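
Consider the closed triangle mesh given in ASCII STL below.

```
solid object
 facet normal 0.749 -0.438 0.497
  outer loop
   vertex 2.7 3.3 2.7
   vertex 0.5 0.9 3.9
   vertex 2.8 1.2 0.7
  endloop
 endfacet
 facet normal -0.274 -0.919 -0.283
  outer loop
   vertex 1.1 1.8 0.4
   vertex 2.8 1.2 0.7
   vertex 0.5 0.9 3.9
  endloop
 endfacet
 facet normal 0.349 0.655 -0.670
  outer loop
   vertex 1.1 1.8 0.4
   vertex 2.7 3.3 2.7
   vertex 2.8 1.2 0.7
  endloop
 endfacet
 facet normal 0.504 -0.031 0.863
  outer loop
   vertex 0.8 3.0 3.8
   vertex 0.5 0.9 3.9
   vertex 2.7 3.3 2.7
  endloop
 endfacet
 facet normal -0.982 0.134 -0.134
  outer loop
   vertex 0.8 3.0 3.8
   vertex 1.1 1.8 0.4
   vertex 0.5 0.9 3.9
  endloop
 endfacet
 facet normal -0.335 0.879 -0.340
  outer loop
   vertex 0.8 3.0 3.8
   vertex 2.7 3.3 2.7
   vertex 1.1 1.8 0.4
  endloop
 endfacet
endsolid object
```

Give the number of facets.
6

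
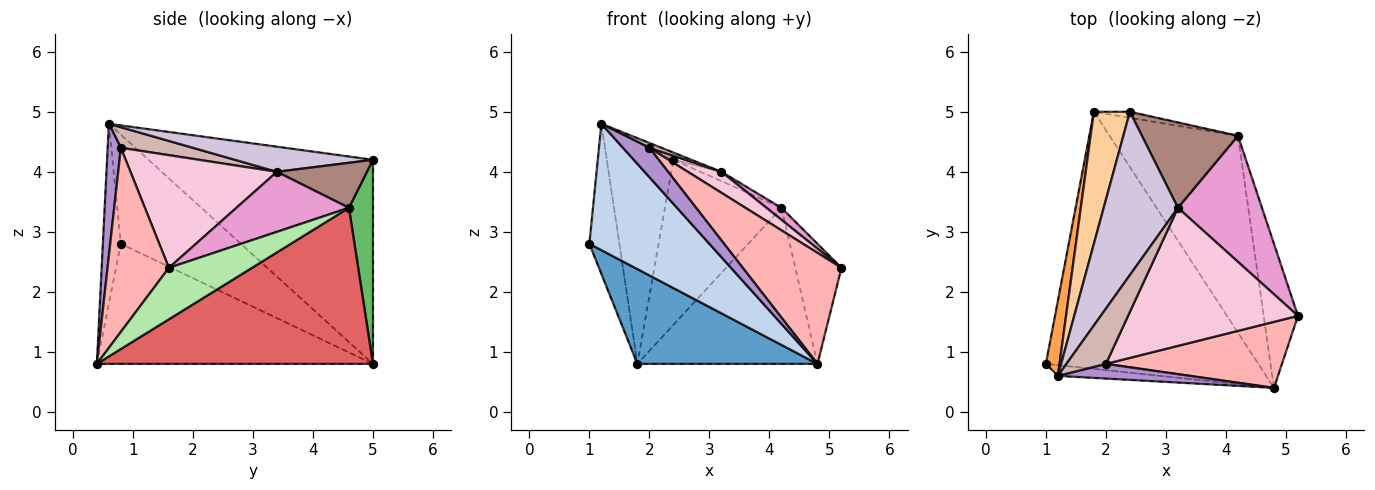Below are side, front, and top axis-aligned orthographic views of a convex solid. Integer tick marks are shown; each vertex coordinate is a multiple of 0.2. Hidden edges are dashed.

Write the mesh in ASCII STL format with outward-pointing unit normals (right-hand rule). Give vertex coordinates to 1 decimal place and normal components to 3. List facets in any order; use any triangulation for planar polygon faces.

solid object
 facet normal -0.468 -0.306 -0.829
  outer loop
   vertex 4.8 0.4 0.8
   vertex 1.0 0.8 2.8
   vertex 1.8 5.0 0.8
  endloop
 endfacet
 facet normal -0.148 -0.985 -0.084
  outer loop
   vertex 1.2 0.6 4.8
   vertex 1.0 0.8 2.8
   vertex 4.8 0.4 0.8
  endloop
 endfacet
 facet normal -0.963 0.241 0.120
  outer loop
   vertex 1.2 0.6 4.8
   vertex 1.8 5.0 0.8
   vertex 1.0 0.8 2.8
  endloop
 endfacet
 facet normal -0.945 0.281 0.167
  outer loop
   vertex 1.2 0.6 4.8
   vertex 2.4 5.0 4.2
   vertex 1.8 5.0 0.8
  endloop
 endfacet
 facet normal 0.202 0.979 -0.036
  outer loop
   vertex 4.2 4.6 3.4
   vertex 1.8 5.0 0.8
   vertex 2.4 5.0 4.2
  endloop
 endfacet
 facet normal 0.755 0.420 -0.504
  outer loop
   vertex 4.2 4.6 3.4
   vertex 5.2 1.6 2.4
   vertex 4.8 0.4 0.8
  endloop
 endfacet
 facet normal 0.690 0.450 -0.567
  outer loop
   vertex 4.2 4.6 3.4
   vertex 4.8 0.4 0.8
   vertex 1.8 5.0 0.8
  endloop
 endfacet
 facet normal 0.471 -0.758 0.451
  outer loop
   vertex 2.0 0.8 4.4
   vertex 4.8 0.4 0.8
   vertex 5.2 1.6 2.4
  endloop
 endfacet
 facet normal 0.408 -0.816 0.408
  outer loop
   vertex 2.0 0.8 4.4
   vertex 1.2 0.6 4.8
   vertex 4.8 0.4 0.8
  endloop
 endfacet
 facet normal 0.320 0.042 0.946
  outer loop
   vertex 3.2 3.4 4.0
   vertex 2.4 5.0 4.2
   vertex 1.2 0.6 4.8
  endloop
 endfacet
 facet normal 0.422 0.099 0.901
  outer loop
   vertex 3.2 3.4 4.0
   vertex 4.2 4.6 3.4
   vertex 2.4 5.0 4.2
  endloop
 endfacet
 facet normal 0.461 -0.077 0.884
  outer loop
   vertex 3.2 3.4 4.0
   vertex 1.2 0.6 4.8
   vertex 2.0 0.8 4.4
  endloop
 endfacet
 facet normal 0.580 -0.077 0.811
  outer loop
   vertex 3.2 3.4 4.0
   vertex 5.2 1.6 2.4
   vertex 4.2 4.6 3.4
  endloop
 endfacet
 facet normal 0.548 -0.126 0.827
  outer loop
   vertex 3.2 3.4 4.0
   vertex 2.0 0.8 4.4
   vertex 5.2 1.6 2.4
  endloop
 endfacet
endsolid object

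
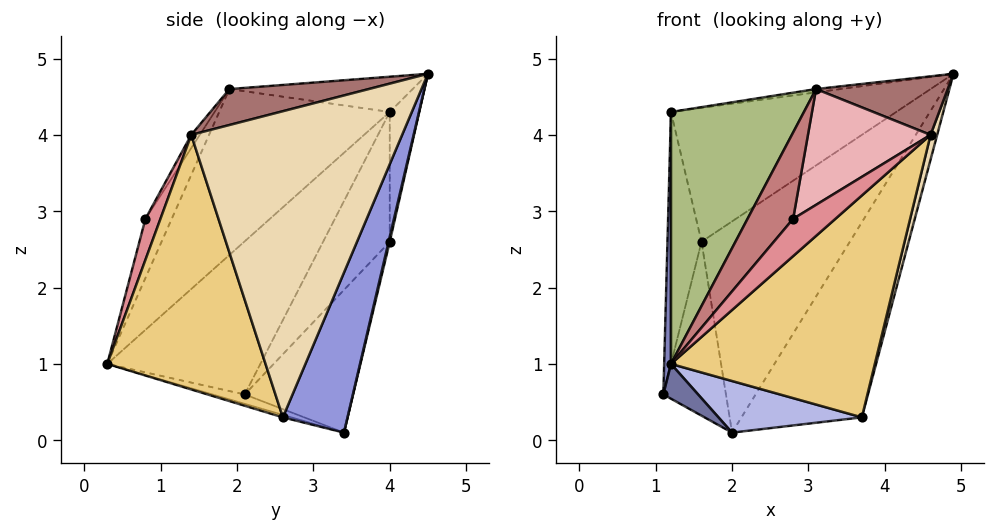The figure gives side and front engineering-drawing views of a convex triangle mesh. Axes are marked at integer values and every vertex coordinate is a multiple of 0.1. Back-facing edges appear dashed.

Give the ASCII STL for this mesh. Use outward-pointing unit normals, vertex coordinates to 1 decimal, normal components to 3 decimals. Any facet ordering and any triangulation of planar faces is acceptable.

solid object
 facet normal -0.207 -0.223 -0.953
  outer loop
   vertex 2.0 3.4 0.1
   vertex 1.2 0.3 1.0
   vertex 1.1 2.1 0.6
  endloop
 endfacet
 facet normal -0.998 -0.044 0.050
  outer loop
   vertex 1.2 4.0 4.3
   vertex 1.1 2.1 0.6
   vertex 1.2 0.3 1.0
  endloop
 endfacet
 facet normal 0.424 0.789 -0.446
  outer loop
   vertex 3.7 2.6 0.3
   vertex 2.0 3.4 0.1
   vertex 4.9 4.5 4.8
  endloop
 endfacet
 facet normal -0.016 -0.275 -0.961
  outer loop
   vertex 3.7 2.6 0.3
   vertex 1.2 0.3 1.0
   vertex 2.0 3.4 0.1
  endloop
 endfacet
 facet normal -0.136 0.018 0.990
  outer loop
   vertex 3.1 1.9 4.6
   vertex 4.9 4.5 4.8
   vertex 1.2 4.0 4.3
  endloop
 endfacet
 facet normal -0.649 -0.506 0.568
  outer loop
   vertex 3.1 1.9 4.6
   vertex 1.2 4.0 4.3
   vertex 1.2 0.3 1.0
  endloop
 endfacet
 facet normal 0.007 0.973 -0.232
  outer loop
   vertex 1.6 4.0 2.6
   vertex 4.9 4.5 4.8
   vertex 2.0 3.4 0.1
  endloop
 endfacet
 facet normal -0.130 0.991 -0.031
  outer loop
   vertex 1.6 4.0 2.6
   vertex 1.2 4.0 4.3
   vertex 4.9 4.5 4.8
  endloop
 endfacet
 facet normal -0.838 0.484 -0.250
  outer loop
   vertex 1.6 4.0 2.6
   vertex 2.0 3.4 0.1
   vertex 1.1 2.1 0.6
  endloop
 endfacet
 facet normal -0.872 0.445 -0.205
  outer loop
   vertex 1.6 4.0 2.6
   vertex 1.1 2.1 0.6
   vertex 1.2 4.0 4.3
  endloop
 endfacet
 facet normal 0.568 -0.732 -0.376
  outer loop
   vertex 4.6 1.4 4.0
   vertex 1.2 0.3 1.0
   vertex 3.7 2.6 0.3
  endloop
 endfacet
 facet normal 0.969 -0.030 -0.246
  outer loop
   vertex 4.6 1.4 4.0
   vertex 3.7 2.6 0.3
   vertex 4.9 4.5 4.8
  endloop
 endfacet
 facet normal 0.281 -0.265 0.922
  outer loop
   vertex 4.6 1.4 4.0
   vertex 4.9 4.5 4.8
   vertex 3.1 1.9 4.6
  endloop
 endfacet
 facet normal -0.419 -0.727 0.544
  outer loop
   vertex 2.8 0.8 2.9
   vertex 3.1 1.9 4.6
   vertex 1.2 0.3 1.0
  endloop
 endfacet
 facet normal 0.335 -0.942 -0.034
  outer loop
   vertex 2.8 0.8 2.9
   vertex 1.2 0.3 1.0
   vertex 4.6 1.4 4.0
  endloop
 endfacet
 facet normal -0.058 -0.833 0.550
  outer loop
   vertex 2.8 0.8 2.9
   vertex 4.6 1.4 4.0
   vertex 3.1 1.9 4.6
  endloop
 endfacet
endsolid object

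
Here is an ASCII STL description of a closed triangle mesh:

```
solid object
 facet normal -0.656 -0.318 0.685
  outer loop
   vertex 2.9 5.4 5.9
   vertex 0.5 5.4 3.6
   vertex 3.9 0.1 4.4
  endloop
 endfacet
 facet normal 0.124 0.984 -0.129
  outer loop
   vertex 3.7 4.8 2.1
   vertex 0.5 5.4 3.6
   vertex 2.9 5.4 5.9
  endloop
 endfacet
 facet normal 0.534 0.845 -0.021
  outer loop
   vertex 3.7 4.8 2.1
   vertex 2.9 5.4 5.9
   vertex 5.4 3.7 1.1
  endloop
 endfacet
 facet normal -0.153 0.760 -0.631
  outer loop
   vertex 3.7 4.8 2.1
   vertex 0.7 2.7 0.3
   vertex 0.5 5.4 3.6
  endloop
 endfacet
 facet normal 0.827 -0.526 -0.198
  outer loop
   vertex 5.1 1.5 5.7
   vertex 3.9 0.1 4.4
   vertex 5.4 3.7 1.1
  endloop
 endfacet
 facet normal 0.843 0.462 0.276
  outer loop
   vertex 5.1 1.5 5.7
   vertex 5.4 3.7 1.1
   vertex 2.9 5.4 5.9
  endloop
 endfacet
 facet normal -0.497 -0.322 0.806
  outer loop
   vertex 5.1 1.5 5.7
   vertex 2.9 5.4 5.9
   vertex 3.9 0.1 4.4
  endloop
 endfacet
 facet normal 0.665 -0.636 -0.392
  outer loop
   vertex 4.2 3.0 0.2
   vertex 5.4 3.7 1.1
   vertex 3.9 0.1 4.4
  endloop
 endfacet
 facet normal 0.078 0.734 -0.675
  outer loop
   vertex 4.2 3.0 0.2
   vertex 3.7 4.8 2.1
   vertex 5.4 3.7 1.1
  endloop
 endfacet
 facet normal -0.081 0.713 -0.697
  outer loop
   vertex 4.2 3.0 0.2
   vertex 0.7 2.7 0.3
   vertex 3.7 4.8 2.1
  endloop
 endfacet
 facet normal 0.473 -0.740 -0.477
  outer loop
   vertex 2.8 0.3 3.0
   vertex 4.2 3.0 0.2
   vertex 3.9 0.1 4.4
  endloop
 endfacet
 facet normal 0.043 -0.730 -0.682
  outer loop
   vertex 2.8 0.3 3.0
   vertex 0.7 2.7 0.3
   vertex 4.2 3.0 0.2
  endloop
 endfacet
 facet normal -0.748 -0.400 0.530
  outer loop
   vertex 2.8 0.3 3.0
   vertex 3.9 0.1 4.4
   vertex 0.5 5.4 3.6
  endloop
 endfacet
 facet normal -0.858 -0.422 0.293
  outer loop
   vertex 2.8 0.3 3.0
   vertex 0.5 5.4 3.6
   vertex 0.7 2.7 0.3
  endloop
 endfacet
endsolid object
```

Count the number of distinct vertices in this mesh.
9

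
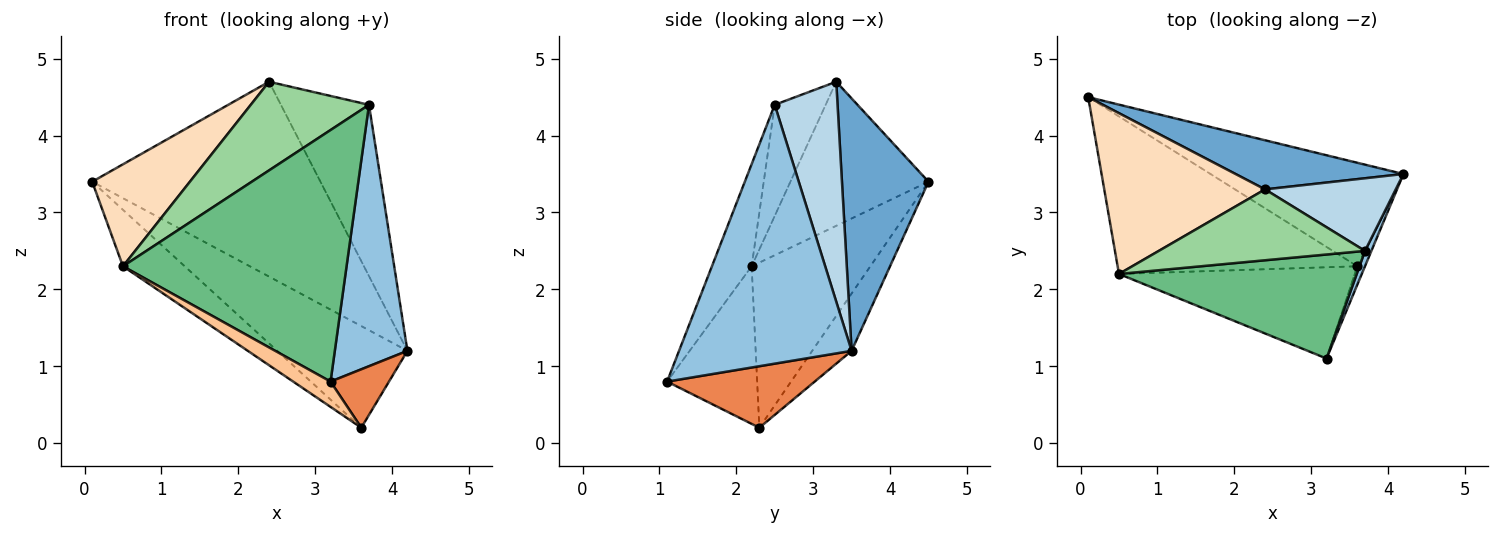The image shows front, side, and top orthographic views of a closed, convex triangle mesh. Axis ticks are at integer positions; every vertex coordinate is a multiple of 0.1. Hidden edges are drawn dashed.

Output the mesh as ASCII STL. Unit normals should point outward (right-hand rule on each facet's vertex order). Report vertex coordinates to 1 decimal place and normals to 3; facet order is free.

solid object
 facet normal 0.345 0.910 0.229
  outer loop
   vertex 2.4 3.3 4.7
   vertex 4.2 3.5 1.2
   vertex 0.1 4.5 3.4
  endloop
 endfacet
 facet normal 0.921 -0.388 0.023
  outer loop
   vertex 3.7 2.5 4.4
   vertex 3.2 1.1 0.8
   vertex 4.2 3.5 1.2
  endloop
 endfacet
 facet normal 0.549 0.770 0.326
  outer loop
   vertex 3.7 2.5 4.4
   vertex 4.2 3.5 1.2
   vertex 2.4 3.3 4.7
  endloop
 endfacet
 facet normal -0.207 0.685 -0.698
  outer loop
   vertex 3.6 2.3 0.2
   vertex 0.1 4.5 3.4
   vertex 4.2 3.5 1.2
  endloop
 endfacet
 facet normal 0.924 -0.366 -0.115
  outer loop
   vertex 3.6 2.3 0.2
   vertex 4.2 3.5 1.2
   vertex 3.2 1.1 0.8
  endloop
 endfacet
 facet normal -0.544 0.283 -0.790
  outer loop
   vertex 0.5 2.2 2.3
   vertex 0.1 4.5 3.4
   vertex 3.6 2.3 0.2
  endloop
 endfacet
 facet normal -0.542 -0.225 -0.810
  outer loop
   vertex 0.5 2.2 2.3
   vertex 3.6 2.3 0.2
   vertex 3.2 1.1 0.8
  endloop
 endfacet
 facet normal -0.603 -0.427 0.673
  outer loop
   vertex 0.5 2.2 2.3
   vertex 2.4 3.3 4.7
   vertex 0.1 4.5 3.4
  endloop
 endfacet
 facet normal -0.162 -0.912 0.377
  outer loop
   vertex 0.5 2.2 2.3
   vertex 3.2 1.1 0.8
   vertex 3.7 2.5 4.4
  endloop
 endfacet
 facet normal -0.319 -0.740 0.592
  outer loop
   vertex 0.5 2.2 2.3
   vertex 3.7 2.5 4.4
   vertex 2.4 3.3 4.7
  endloop
 endfacet
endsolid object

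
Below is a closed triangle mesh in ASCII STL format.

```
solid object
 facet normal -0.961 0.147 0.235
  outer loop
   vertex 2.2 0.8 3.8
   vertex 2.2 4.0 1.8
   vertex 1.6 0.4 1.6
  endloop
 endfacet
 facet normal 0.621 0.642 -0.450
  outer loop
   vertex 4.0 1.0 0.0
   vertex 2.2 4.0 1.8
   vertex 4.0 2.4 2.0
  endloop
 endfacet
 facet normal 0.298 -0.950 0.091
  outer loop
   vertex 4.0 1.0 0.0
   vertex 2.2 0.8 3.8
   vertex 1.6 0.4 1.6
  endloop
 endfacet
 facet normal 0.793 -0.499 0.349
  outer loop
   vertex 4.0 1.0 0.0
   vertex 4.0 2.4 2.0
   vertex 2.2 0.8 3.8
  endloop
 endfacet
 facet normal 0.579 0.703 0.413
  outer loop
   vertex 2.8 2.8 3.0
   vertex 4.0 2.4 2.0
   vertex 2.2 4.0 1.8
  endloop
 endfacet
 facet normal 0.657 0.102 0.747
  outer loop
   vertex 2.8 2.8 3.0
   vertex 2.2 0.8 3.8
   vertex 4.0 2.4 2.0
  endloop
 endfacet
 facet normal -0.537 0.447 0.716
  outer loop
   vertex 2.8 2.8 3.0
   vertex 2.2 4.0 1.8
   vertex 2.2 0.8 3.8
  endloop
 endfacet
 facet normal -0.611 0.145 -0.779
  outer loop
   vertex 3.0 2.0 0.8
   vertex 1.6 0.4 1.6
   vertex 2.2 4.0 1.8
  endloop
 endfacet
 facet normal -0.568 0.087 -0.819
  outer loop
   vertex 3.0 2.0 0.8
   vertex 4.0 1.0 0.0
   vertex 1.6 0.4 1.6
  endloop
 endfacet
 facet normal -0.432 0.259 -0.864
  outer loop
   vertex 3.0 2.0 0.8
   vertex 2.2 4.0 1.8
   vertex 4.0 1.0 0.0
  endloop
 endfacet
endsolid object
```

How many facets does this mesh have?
10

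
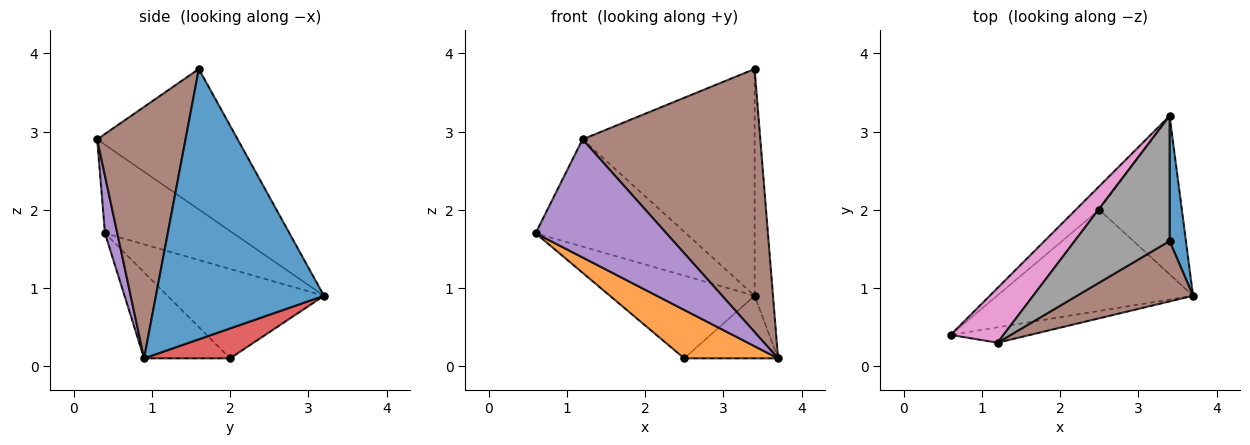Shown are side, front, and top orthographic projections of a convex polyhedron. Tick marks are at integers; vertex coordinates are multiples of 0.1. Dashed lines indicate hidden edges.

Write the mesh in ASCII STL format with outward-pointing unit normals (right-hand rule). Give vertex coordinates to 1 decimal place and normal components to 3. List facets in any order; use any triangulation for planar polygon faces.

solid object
 facet normal 0.992 0.109 0.060
  outer loop
   vertex 3.4 1.6 3.8
   vertex 3.7 0.9 0.1
   vertex 3.4 3.2 0.9
  endloop
 endfacet
 facet normal -0.368 -0.402 -0.839
  outer loop
   vertex 2.5 2.0 0.1
   vertex 3.7 0.9 0.1
   vertex 0.6 0.4 1.7
  endloop
 endfacet
 facet normal -0.721 0.667 -0.189
  outer loop
   vertex 2.5 2.0 0.1
   vertex 0.6 0.4 1.7
   vertex 3.4 3.2 0.9
  endloop
 endfacet
 facet normal 0.319 0.348 -0.881
  outer loop
   vertex 2.5 2.0 0.1
   vertex 3.4 3.2 0.9
   vertex 3.7 0.9 0.1
  endloop
 endfacet
 facet normal 0.093 -0.987 -0.129
  outer loop
   vertex 1.2 0.3 2.9
   vertex 0.6 0.4 1.7
   vertex 3.7 0.9 0.1
  endloop
 endfacet
 facet normal 0.436 -0.877 0.201
  outer loop
   vertex 1.2 0.3 2.9
   vertex 3.7 0.9 0.1
   vertex 3.4 1.6 3.8
  endloop
 endfacet
 facet normal -0.605 0.709 0.362
  outer loop
   vertex 1.2 0.3 2.9
   vertex 3.4 3.2 0.9
   vertex 0.6 0.4 1.7
  endloop
 endfacet
 facet normal -0.582 0.712 0.393
  outer loop
   vertex 1.2 0.3 2.9
   vertex 3.4 1.6 3.8
   vertex 3.4 3.2 0.9
  endloop
 endfacet
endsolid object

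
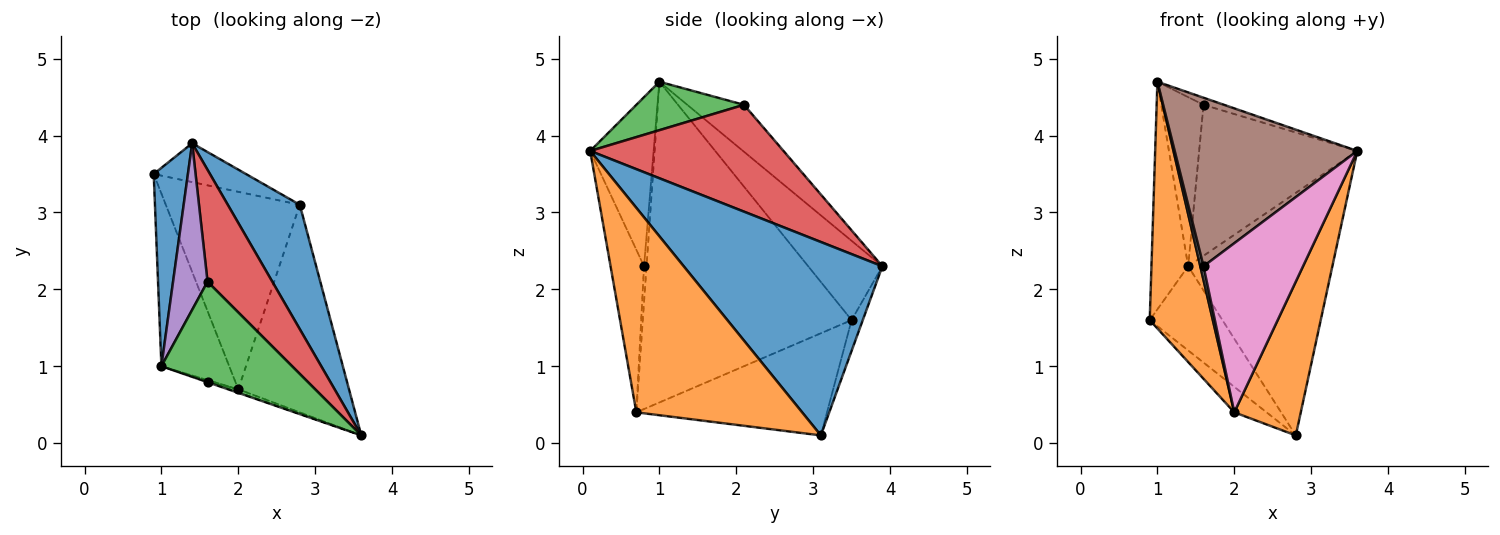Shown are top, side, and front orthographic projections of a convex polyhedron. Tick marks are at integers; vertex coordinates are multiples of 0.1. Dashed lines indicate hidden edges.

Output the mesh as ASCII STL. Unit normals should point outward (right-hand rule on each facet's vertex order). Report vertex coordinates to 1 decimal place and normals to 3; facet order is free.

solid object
 facet normal -0.836 0.414 0.361
  outer loop
   vertex 1.4 3.9 2.3
   vertex 0.9 3.5 1.6
   vertex 1.0 1.0 4.7
  endloop
 endfacet
 facet normal -0.938 -0.284 -0.198
  outer loop
   vertex 2.0 0.7 0.4
   vertex 1.0 1.0 4.7
   vertex 0.9 3.5 1.6
  endloop
 endfacet
 facet normal 0.347 0.066 0.936
  outer loop
   vertex 1.6 2.1 4.4
   vertex 1.0 1.0 4.7
   vertex 3.6 0.1 3.8
  endloop
 endfacet
 facet normal 0.701 0.573 0.425
  outer loop
   vertex 1.6 2.1 4.4
   vertex 3.6 0.1 3.8
   vertex 1.4 3.9 2.3
  endloop
 endfacet
 facet normal -0.691 0.515 0.507
  outer loop
   vertex 1.6 2.1 4.4
   vertex 1.4 3.9 2.3
   vertex 1.0 1.0 4.7
  endloop
 endfacet
 facet normal -0.328 -0.945 -0.003
  outer loop
   vertex 1.6 0.8 2.3
   vertex 3.6 0.1 3.8
   vertex 1.0 1.0 4.7
  endloop
 endfacet
 facet normal -0.319 -0.948 -0.017
  outer loop
   vertex 1.6 0.8 2.3
   vertex 2.0 0.7 0.4
   vertex 3.6 0.1 3.8
  endloop
 endfacet
 facet normal -0.612 -0.786 -0.087
  outer loop
   vertex 1.6 0.8 2.3
   vertex 1.0 1.0 4.7
   vertex 2.0 0.7 0.4
  endloop
 endfacet
 facet normal -0.138 0.899 -0.415
  outer loop
   vertex 2.8 3.1 0.1
   vertex 0.9 3.5 1.6
   vertex 1.4 3.9 2.3
  endloop
 endfacet
 facet normal -0.603 0.102 -0.791
  outer loop
   vertex 2.8 3.1 0.1
   vertex 2.0 0.7 0.4
   vertex 0.9 3.5 1.6
  endloop
 endfacet
 facet normal 0.775 0.562 0.289
  outer loop
   vertex 2.8 3.1 0.1
   vertex 1.4 3.9 2.3
   vertex 3.6 0.1 3.8
  endloop
 endfacet
 facet normal 0.829 -0.333 -0.449
  outer loop
   vertex 2.8 3.1 0.1
   vertex 3.6 0.1 3.8
   vertex 2.0 0.7 0.4
  endloop
 endfacet
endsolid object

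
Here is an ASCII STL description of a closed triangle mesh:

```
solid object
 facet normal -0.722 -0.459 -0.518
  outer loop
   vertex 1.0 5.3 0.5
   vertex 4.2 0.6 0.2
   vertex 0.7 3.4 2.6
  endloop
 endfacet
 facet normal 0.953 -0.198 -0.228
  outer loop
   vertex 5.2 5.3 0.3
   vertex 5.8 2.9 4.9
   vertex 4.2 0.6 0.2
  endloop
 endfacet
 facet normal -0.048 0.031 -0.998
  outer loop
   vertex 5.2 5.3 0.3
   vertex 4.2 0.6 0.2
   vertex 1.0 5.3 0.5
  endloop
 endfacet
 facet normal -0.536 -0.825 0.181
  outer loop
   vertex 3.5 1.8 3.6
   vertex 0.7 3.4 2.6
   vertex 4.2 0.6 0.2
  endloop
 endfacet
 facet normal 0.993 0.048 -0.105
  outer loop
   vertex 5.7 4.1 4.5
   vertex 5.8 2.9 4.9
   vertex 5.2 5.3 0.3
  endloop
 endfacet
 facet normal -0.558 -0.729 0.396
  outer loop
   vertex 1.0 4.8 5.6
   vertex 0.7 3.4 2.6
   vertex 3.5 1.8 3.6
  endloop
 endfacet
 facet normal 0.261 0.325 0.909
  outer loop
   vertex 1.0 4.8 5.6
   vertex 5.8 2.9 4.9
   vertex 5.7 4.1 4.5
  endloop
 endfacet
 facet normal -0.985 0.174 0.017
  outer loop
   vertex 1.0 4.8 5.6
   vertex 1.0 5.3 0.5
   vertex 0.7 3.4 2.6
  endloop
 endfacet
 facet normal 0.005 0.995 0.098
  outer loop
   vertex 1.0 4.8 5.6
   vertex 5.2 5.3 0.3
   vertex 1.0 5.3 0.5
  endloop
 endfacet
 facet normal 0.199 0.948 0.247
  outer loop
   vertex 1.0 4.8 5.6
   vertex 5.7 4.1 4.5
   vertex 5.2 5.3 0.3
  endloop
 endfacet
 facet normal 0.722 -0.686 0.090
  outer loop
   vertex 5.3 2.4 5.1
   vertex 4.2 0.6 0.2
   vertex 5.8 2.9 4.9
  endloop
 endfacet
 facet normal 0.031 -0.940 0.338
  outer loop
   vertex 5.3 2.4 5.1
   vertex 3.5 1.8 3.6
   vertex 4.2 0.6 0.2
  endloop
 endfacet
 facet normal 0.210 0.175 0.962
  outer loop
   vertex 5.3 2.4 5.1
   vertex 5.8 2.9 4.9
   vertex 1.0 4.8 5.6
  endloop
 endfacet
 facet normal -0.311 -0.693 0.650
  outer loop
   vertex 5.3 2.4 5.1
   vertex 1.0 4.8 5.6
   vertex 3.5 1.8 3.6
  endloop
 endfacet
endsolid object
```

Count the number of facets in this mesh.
14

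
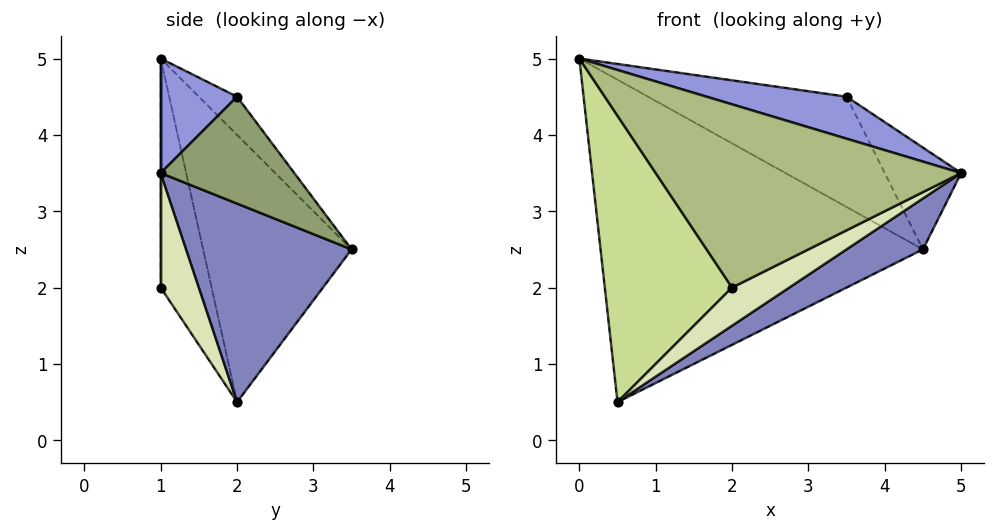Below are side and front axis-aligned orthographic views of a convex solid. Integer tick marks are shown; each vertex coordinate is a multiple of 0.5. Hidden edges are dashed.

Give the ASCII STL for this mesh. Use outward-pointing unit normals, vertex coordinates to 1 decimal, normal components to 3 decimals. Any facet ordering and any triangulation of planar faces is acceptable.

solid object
 facet normal -0.413 0.898 0.154
  outer loop
   vertex 0.5 2.0 0.5
   vertex 0.0 1.0 5.0
   vertex 4.5 3.5 2.5
  endloop
 endfacet
 facet normal 0.503 -0.232 -0.832
  outer loop
   vertex 0.5 2.0 0.5
   vertex 4.5 3.5 2.5
   vertex 5.0 1.0 3.5
  endloop
 endfacet
 facet normal 0.254 -0.466 0.847
  outer loop
   vertex 3.5 2.0 4.5
   vertex 0.0 1.0 5.0
   vertex 5.0 1.0 3.5
  endloop
 endfacet
 facet normal -0.159 0.826 0.540
  outer loop
   vertex 3.5 2.0 4.5
   vertex 4.5 3.5 2.5
   vertex 0.0 1.0 5.0
  endloop
 endfacet
 facet normal 0.676 0.386 0.628
  outer loop
   vertex 3.5 2.0 4.5
   vertex 5.0 1.0 3.5
   vertex 4.5 3.5 2.5
  endloop
 endfacet
 facet normal 0.000 -1.000 0.000
  outer loop
   vertex 2.0 1.0 2.0
   vertex 5.0 1.0 3.5
   vertex 0.0 1.0 5.0
  endloop
 endfacet
 facet normal -0.361 -0.901 -0.240
  outer loop
   vertex 2.0 1.0 2.0
   vertex 0.0 1.0 5.0
   vertex 0.5 2.0 0.5
  endloop
 endfacet
 facet normal 0.371 -0.557 -0.743
  outer loop
   vertex 2.0 1.0 2.0
   vertex 0.5 2.0 0.5
   vertex 5.0 1.0 3.5
  endloop
 endfacet
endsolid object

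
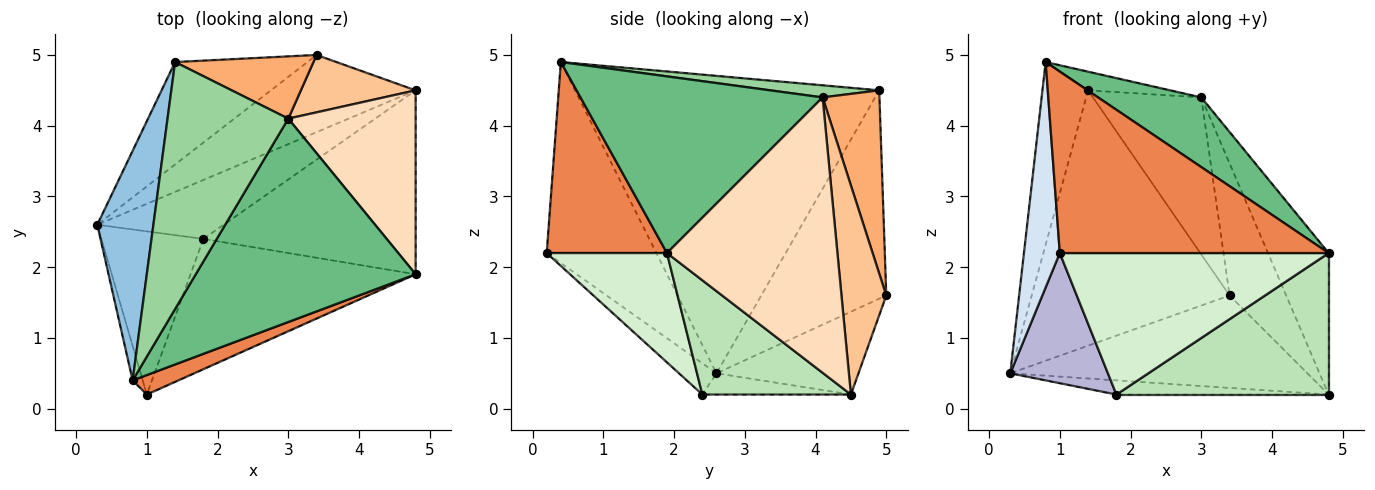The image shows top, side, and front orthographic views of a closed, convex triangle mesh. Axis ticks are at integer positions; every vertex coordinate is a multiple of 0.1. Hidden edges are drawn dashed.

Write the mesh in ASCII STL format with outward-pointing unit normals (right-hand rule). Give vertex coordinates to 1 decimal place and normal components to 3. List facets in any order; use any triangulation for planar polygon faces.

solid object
 facet normal -0.506 0.801 -0.321
  outer loop
   vertex 1.4 4.9 4.5
   vertex 3.4 5.0 1.6
   vertex 0.3 2.6 0.5
  endloop
 endfacet
 facet normal -0.972 0.146 0.183
  outer loop
   vertex 1.4 4.9 4.5
   vertex 0.3 2.6 0.5
   vertex 0.8 0.4 4.9
  endloop
 endfacet
 facet normal -0.344 0.721 -0.602
  outer loop
   vertex 4.8 4.5 0.2
   vertex 0.3 2.6 0.5
   vertex 3.4 5.0 1.6
  endloop
 endfacet
 facet normal -0.949 -0.310 -0.047
  outer loop
   vertex 1.0 0.2 2.2
   vertex 0.8 0.4 4.9
   vertex 0.3 2.6 0.5
  endloop
 endfacet
 facet normal 0.406 -0.908 0.097
  outer loop
   vertex 1.0 0.2 2.2
   vertex 4.8 1.9 2.2
   vertex 0.8 0.4 4.9
  endloop
 endfacet
 facet normal 0.438 0.836 0.331
  outer loop
   vertex 3.0 4.1 4.4
   vertex 3.4 5.0 1.6
   vertex 1.4 4.9 4.5
  endloop
 endfacet
 facet normal 0.588 0.742 0.322
  outer loop
   vertex 3.0 4.1 4.4
   vertex 4.8 4.5 0.2
   vertex 3.4 5.0 1.6
  endloop
 endfacet
 facet normal 0.864 0.307 0.399
  outer loop
   vertex 3.0 4.1 4.4
   vertex 4.8 1.9 2.2
   vertex 4.8 4.5 0.2
  endloop
 endfacet
 facet normal 0.605 -0.258 0.753
  outer loop
   vertex 3.0 4.1 4.4
   vertex 0.8 0.4 4.9
   vertex 4.8 1.9 2.2
  endloop
 endfacet
 facet normal 0.099 0.075 0.992
  outer loop
   vertex 3.0 4.1 4.4
   vertex 1.4 4.9 4.5
   vertex 0.8 0.4 4.9
  endloop
 endfacet
 facet normal 0.393 -0.561 -0.729
  outer loop
   vertex 1.8 2.4 0.2
   vertex 4.8 4.5 0.2
   vertex 4.8 1.9 2.2
  endloop
 endfacet
 facet normal 0.313 -0.699 -0.644
  outer loop
   vertex 1.8 2.4 0.2
   vertex 4.8 1.9 2.2
   vertex 1.0 0.2 2.2
  endloop
 endfacet
 facet normal -0.161 0.230 -0.960
  outer loop
   vertex 1.8 2.4 0.2
   vertex 0.3 2.6 0.5
   vertex 4.8 4.5 0.2
  endloop
 endfacet
 facet normal -0.233 -0.606 -0.760
  outer loop
   vertex 1.8 2.4 0.2
   vertex 1.0 0.2 2.2
   vertex 0.3 2.6 0.5
  endloop
 endfacet
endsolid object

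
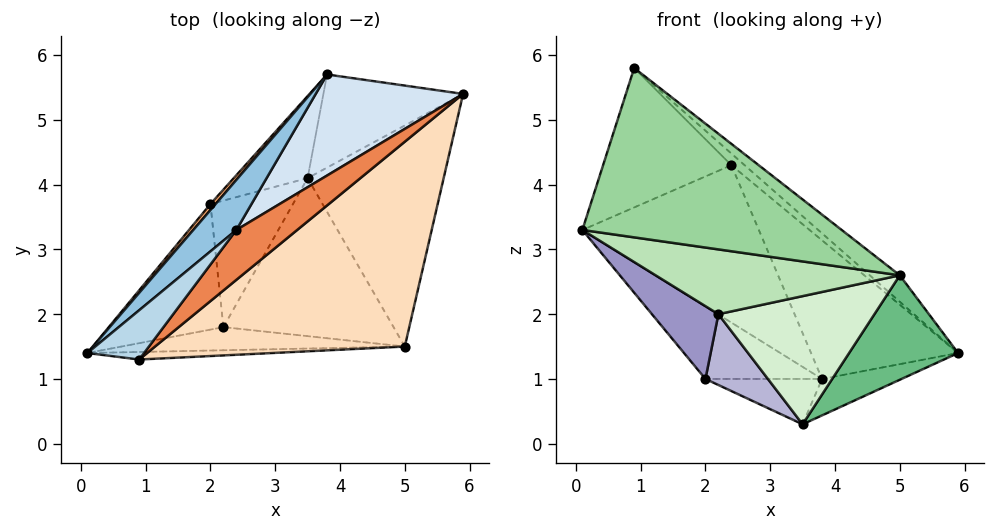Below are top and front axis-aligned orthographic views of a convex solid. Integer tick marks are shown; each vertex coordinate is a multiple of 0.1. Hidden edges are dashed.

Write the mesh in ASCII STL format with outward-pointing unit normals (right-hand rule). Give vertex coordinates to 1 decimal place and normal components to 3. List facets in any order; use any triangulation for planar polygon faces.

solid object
 facet normal 0.224 0.355 -0.908
  outer loop
   vertex 3.5 4.1 0.3
   vertex 3.8 5.7 1.0
   vertex 5.9 5.4 1.4
  endloop
 endfacet
 facet normal -0.677 0.702 0.223
  outer loop
   vertex 2.4 3.3 4.3
   vertex 3.8 5.7 1.0
   vertex 0.1 1.4 3.3
  endloop
 endfacet
 facet normal -0.679 0.693 0.245
  outer loop
   vertex 2.4 3.3 4.3
   vertex 0.1 1.4 3.3
   vertex 0.9 1.3 5.8
  endloop
 endfacet
 facet normal 0.003 0.808 0.589
  outer loop
   vertex 2.4 3.3 4.3
   vertex 5.9 5.4 1.4
   vertex 3.8 5.7 1.0
  endloop
 endfacet
 facet normal 0.557 0.189 0.809
  outer loop
   vertex 2.4 3.3 4.3
   vertex 0.9 1.3 5.8
   vertex 5.9 5.4 1.4
  endloop
 endfacet
 facet normal -0.742 0.668 0.055
  outer loop
   vertex 2.0 3.7 1.0
   vertex 0.1 1.4 3.3
   vertex 3.8 5.7 1.0
  endloop
 endfacet
 facet normal -0.473 0.426 -0.771
  outer loop
   vertex 2.0 3.7 1.0
   vertex 3.8 5.7 1.0
   vertex 3.5 4.1 0.3
  endloop
 endfacet
 facet normal 0.609 0.102 0.787
  outer loop
   vertex 5.0 1.5 2.6
   vertex 5.9 5.4 1.4
   vertex 0.9 1.3 5.8
  endloop
 endfacet
 facet normal 0.543 -0.359 -0.760
  outer loop
   vertex 5.0 1.5 2.6
   vertex 3.5 4.1 0.3
   vertex 5.9 5.4 1.4
  endloop
 endfacet
 facet normal 0.014 -0.999 -0.044
  outer loop
   vertex 5.0 1.5 2.6
   vertex 0.9 1.3 5.8
   vertex 0.1 1.4 3.3
  endloop
 endfacet
 facet normal -0.029 -0.941 -0.336
  outer loop
   vertex 2.2 1.8 2.0
   vertex 5.0 1.5 2.6
   vertex 0.1 1.4 3.3
  endloop
 endfacet
 facet normal 0.098 -0.627 -0.773
  outer loop
   vertex 2.2 1.8 2.0
   vertex 3.5 4.1 0.3
   vertex 5.0 1.5 2.6
  endloop
 endfacet
 facet normal -0.403 -0.459 -0.792
  outer loop
   vertex 2.2 1.8 2.0
   vertex 0.1 1.4 3.3
   vertex 2.0 3.7 1.0
  endloop
 endfacet
 facet normal -0.267 -0.471 -0.841
  outer loop
   vertex 2.2 1.8 2.0
   vertex 2.0 3.7 1.0
   vertex 3.5 4.1 0.3
  endloop
 endfacet
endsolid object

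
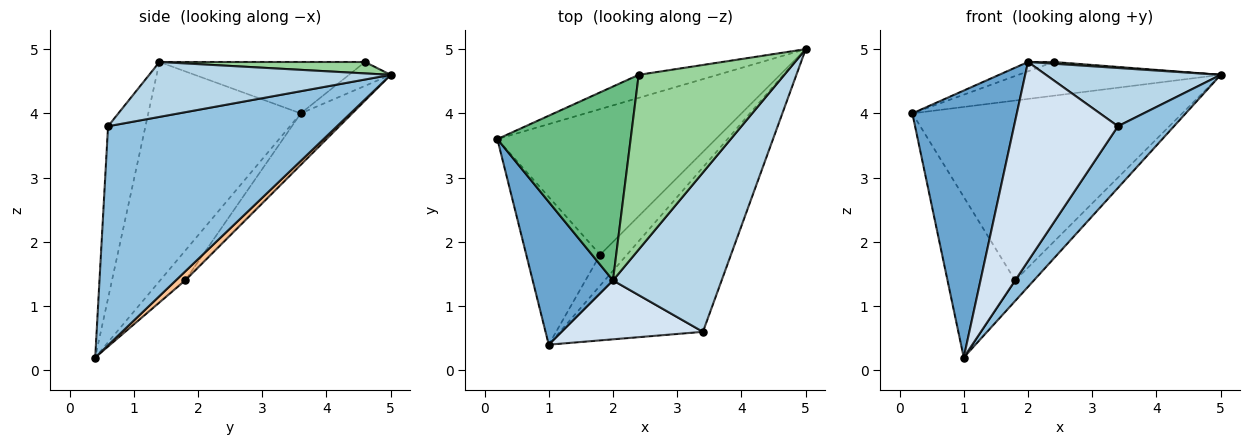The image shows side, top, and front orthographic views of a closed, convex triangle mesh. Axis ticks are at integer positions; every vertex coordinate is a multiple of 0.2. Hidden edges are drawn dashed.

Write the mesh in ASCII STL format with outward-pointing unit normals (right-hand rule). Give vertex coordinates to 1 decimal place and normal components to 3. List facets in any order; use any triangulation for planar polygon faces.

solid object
 facet normal -0.790 -0.541 0.289
  outer loop
   vertex 2.0 1.4 4.8
   vertex 0.2 3.6 4.0
   vertex 1.0 0.4 0.2
  endloop
 endfacet
 facet normal 0.820 -0.201 -0.536
  outer loop
   vertex 3.4 0.6 3.8
   vertex 1.0 0.4 0.2
   vertex 5.0 5.0 4.6
  endloop
 endfacet
 facet normal 0.429 -0.310 0.848
  outer loop
   vertex 3.4 0.6 3.8
   vertex 5.0 5.0 4.6
   vertex 2.0 1.4 4.8
  endloop
 endfacet
 facet normal -0.326 -0.906 0.268
  outer loop
   vertex 3.4 0.6 3.8
   vertex 2.0 1.4 4.8
   vertex 1.0 0.4 0.2
  endloop
 endfacet
 facet normal -0.146 0.769 -0.622
  outer loop
   vertex 1.8 1.8 1.4
   vertex 0.2 3.6 4.0
   vertex 5.0 5.0 4.6
  endloop
 endfacet
 facet normal -0.263 0.710 -0.653
  outer loop
   vertex 1.8 1.8 1.4
   vertex 1.0 0.4 0.2
   vertex 0.2 3.6 4.0
  endloop
 endfacet
 facet normal 0.267 0.535 -0.802
  outer loop
   vertex 1.8 1.8 1.4
   vertex 5.0 5.0 4.6
   vertex 1.0 0.4 0.2
  endloop
 endfacet
 facet normal -0.168 0.814 -0.556
  outer loop
   vertex 2.4 4.6 4.8
   vertex 5.0 5.0 4.6
   vertex 0.2 3.6 4.0
  endloop
 endfacet
 facet normal -0.359 0.045 0.932
  outer loop
   vertex 2.4 4.6 4.8
   vertex 0.2 3.6 4.0
   vertex 2.0 1.4 4.8
  endloop
 endfacet
 facet normal 0.078 -0.010 0.997
  outer loop
   vertex 2.4 4.6 4.8
   vertex 2.0 1.4 4.8
   vertex 5.0 5.0 4.6
  endloop
 endfacet
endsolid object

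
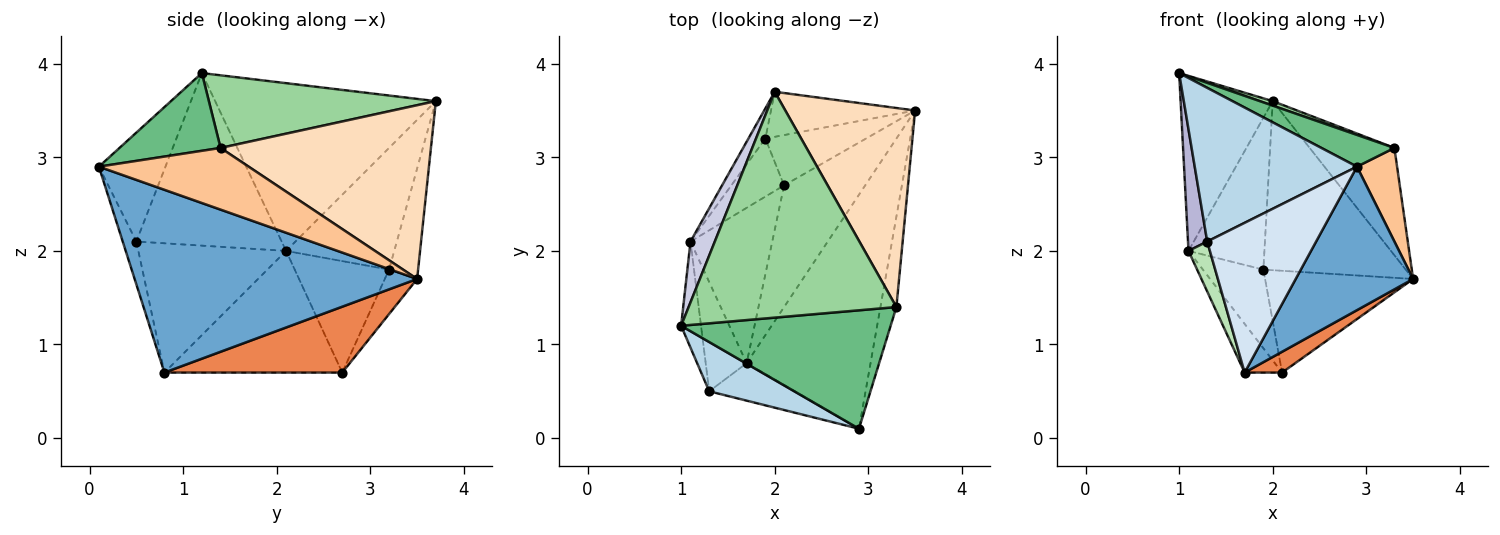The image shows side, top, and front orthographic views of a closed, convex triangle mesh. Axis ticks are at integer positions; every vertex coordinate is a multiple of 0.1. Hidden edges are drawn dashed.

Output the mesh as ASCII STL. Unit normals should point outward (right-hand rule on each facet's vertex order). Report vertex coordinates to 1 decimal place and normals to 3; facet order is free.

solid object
 facet normal 0.783 -0.325 -0.530
  outer loop
   vertex 1.7 0.8 0.7
   vertex 3.5 3.5 1.7
   vertex 2.9 0.1 2.9
  endloop
 endfacet
 facet normal -0.194 0.948 -0.253
  outer loop
   vertex 2.0 3.7 3.6
   vertex 3.5 3.5 1.7
   vertex 1.9 3.2 1.8
  endloop
 endfacet
 facet normal -0.364 -0.887 0.284
  outer loop
   vertex 1.3 0.5 2.1
   vertex 2.9 0.1 2.9
   vertex 1.0 1.2 3.9
  endloop
 endfacet
 facet normal -0.120 -0.963 -0.241
  outer loop
   vertex 1.3 0.5 2.1
   vertex 1.7 0.8 0.7
   vertex 2.9 0.1 2.9
  endloop
 endfacet
 facet normal 0.625 -0.132 -0.770
  outer loop
   vertex 2.1 2.7 0.7
   vertex 3.5 3.5 1.7
   vertex 1.7 0.8 0.7
  endloop
 endfacet
 facet normal -0.192 0.880 -0.435
  outer loop
   vertex 2.1 2.7 0.7
   vertex 1.9 3.2 1.8
   vertex 3.5 3.5 1.7
  endloop
 endfacet
 facet normal 0.937 -0.251 -0.243
  outer loop
   vertex 3.3 1.4 3.1
   vertex 2.9 0.1 2.9
   vertex 3.5 3.5 1.7
  endloop
 endfacet
 facet normal 0.762 0.307 0.570
  outer loop
   vertex 3.3 1.4 3.1
   vertex 3.5 3.5 1.7
   vertex 2.0 3.7 3.6
  endloop
 endfacet
 facet normal 0.337 -0.244 0.909
  outer loop
   vertex 3.3 1.4 3.1
   vertex 1.0 1.2 3.9
   vertex 2.9 0.1 2.9
  endloop
 endfacet
 facet normal 0.330 -0.019 0.944
  outer loop
   vertex 3.3 1.4 3.1
   vertex 2.0 3.7 3.6
   vertex 1.0 1.2 3.9
  endloop
 endfacet
 facet normal -0.944 -0.137 -0.299
  outer loop
   vertex 1.1 2.1 2.0
   vertex 1.7 0.8 0.7
   vertex 1.3 0.5 2.1
  endloop
 endfacet
 facet normal -0.818 0.172 -0.549
  outer loop
   vertex 1.1 2.1 2.0
   vertex 2.1 2.7 0.7
   vertex 1.7 0.8 0.7
  endloop
 endfacet
 facet normal -0.782 0.501 -0.370
  outer loop
   vertex 1.1 2.1 2.0
   vertex 1.9 3.2 1.8
   vertex 2.1 2.7 0.7
  endloop
 endfacet
 facet normal -0.985 -0.130 -0.114
  outer loop
   vertex 1.1 2.1 2.0
   vertex 1.3 0.5 2.1
   vertex 1.0 1.2 3.9
  endloop
 endfacet
 facet normal -0.915 0.382 0.133
  outer loop
   vertex 1.1 2.1 2.0
   vertex 1.0 1.2 3.9
   vertex 2.0 3.7 3.6
  endloop
 endfacet
 facet normal -0.813 0.571 -0.113
  outer loop
   vertex 1.1 2.1 2.0
   vertex 2.0 3.7 3.6
   vertex 1.9 3.2 1.8
  endloop
 endfacet
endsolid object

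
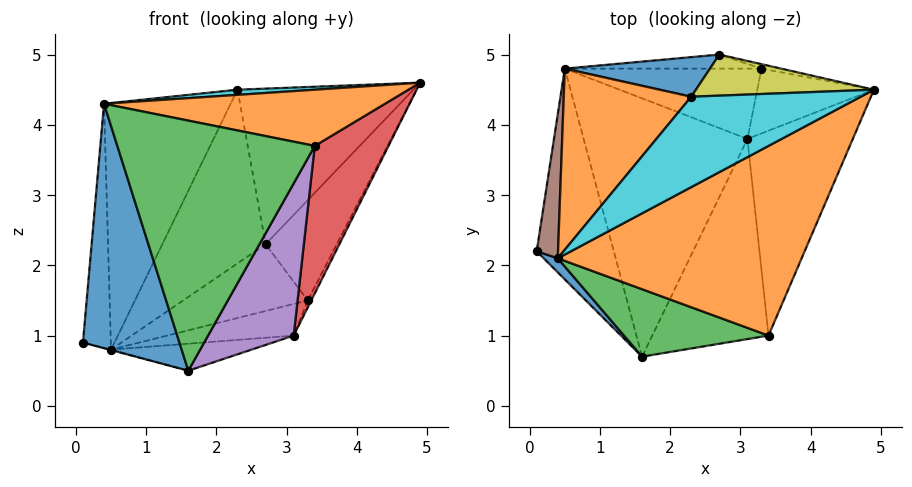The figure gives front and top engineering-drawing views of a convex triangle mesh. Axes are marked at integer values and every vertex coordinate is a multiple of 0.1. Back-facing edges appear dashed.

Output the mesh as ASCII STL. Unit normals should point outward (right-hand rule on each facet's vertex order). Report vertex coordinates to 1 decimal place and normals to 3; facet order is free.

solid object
 facet normal -0.701 -0.712 0.041
  outer loop
   vertex 0.4 2.1 4.3
   vertex 0.1 2.2 0.9
   vertex 1.6 0.7 0.5
  endloop
 endfacet
 facet normal 0.087 -0.283 0.955
  outer loop
   vertex 3.4 1.0 3.7
   vertex 4.9 4.5 4.6
   vertex 0.4 2.1 4.3
  endloop
 endfacet
 facet normal -0.289 -0.924 0.249
  outer loop
   vertex 3.4 1.0 3.7
   vertex 0.4 2.1 4.3
   vertex 1.6 0.7 0.5
  endloop
 endfacet
 facet normal 0.880 -0.278 -0.386
  outer loop
   vertex 3.4 1.0 3.7
   vertex 3.1 3.8 1.0
   vertex 4.9 4.5 4.6
  endloop
 endfacet
 facet normal 0.835 -0.333 -0.438
  outer loop
   vertex 3.4 1.0 3.7
   vertex 1.6 0.7 0.5
   vertex 3.1 3.8 1.0
  endloop
 endfacet
 facet normal -0.984 0.155 0.091
  outer loop
   vertex 0.5 4.8 0.8
   vertex 0.1 2.2 0.9
   vertex 0.4 2.1 4.3
  endloop
 endfacet
 facet normal -0.256 0.002 -0.967
  outer loop
   vertex 0.5 4.8 0.8
   vertex 1.6 0.7 0.5
   vertex 0.1 2.2 0.9
  endloop
 endfacet
 facet normal 0.116 0.103 -0.988
  outer loop
   vertex 0.5 4.8 0.8
   vertex 3.1 3.8 1.0
   vertex 1.6 0.7 0.5
  endloop
 endfacet
 facet normal -0.047 0.966 0.255
  outer loop
   vertex 2.3 4.4 4.5
   vertex 4.9 4.5 4.6
   vertex 2.7 5.0 2.3
  endloop
 endfacet
 facet normal -0.036 -0.057 0.998
  outer loop
   vertex 2.3 4.4 4.5
   vertex 0.4 2.1 4.3
   vertex 4.9 4.5 4.6
  endloop
 endfacet
 facet normal -0.234 0.948 0.216
  outer loop
   vertex 2.3 4.4 4.5
   vertex 2.7 5.0 2.3
   vertex 0.5 4.8 0.8
  endloop
 endfacet
 facet normal -0.720 0.559 0.411
  outer loop
   vertex 2.3 4.4 4.5
   vertex 0.5 4.8 0.8
   vertex 0.4 2.1 4.3
  endloop
 endfacet
 facet normal 0.051 0.977 -0.206
  outer loop
   vertex 3.3 4.8 1.5
   vertex 0.5 4.8 0.8
   vertex 2.7 5.0 2.3
  endloop
 endfacet
 facet normal 0.222 0.400 -0.889
  outer loop
   vertex 3.3 4.8 1.5
   vertex 3.1 3.8 1.0
   vertex 0.5 4.8 0.8
  endloop
 endfacet
 facet normal 0.264 0.964 -0.043
  outer loop
   vertex 3.3 4.8 1.5
   vertex 2.7 5.0 2.3
   vertex 4.9 4.5 4.6
  endloop
 endfacet
 facet normal 0.889 0.049 -0.454
  outer loop
   vertex 3.3 4.8 1.5
   vertex 4.9 4.5 4.6
   vertex 3.1 3.8 1.0
  endloop
 endfacet
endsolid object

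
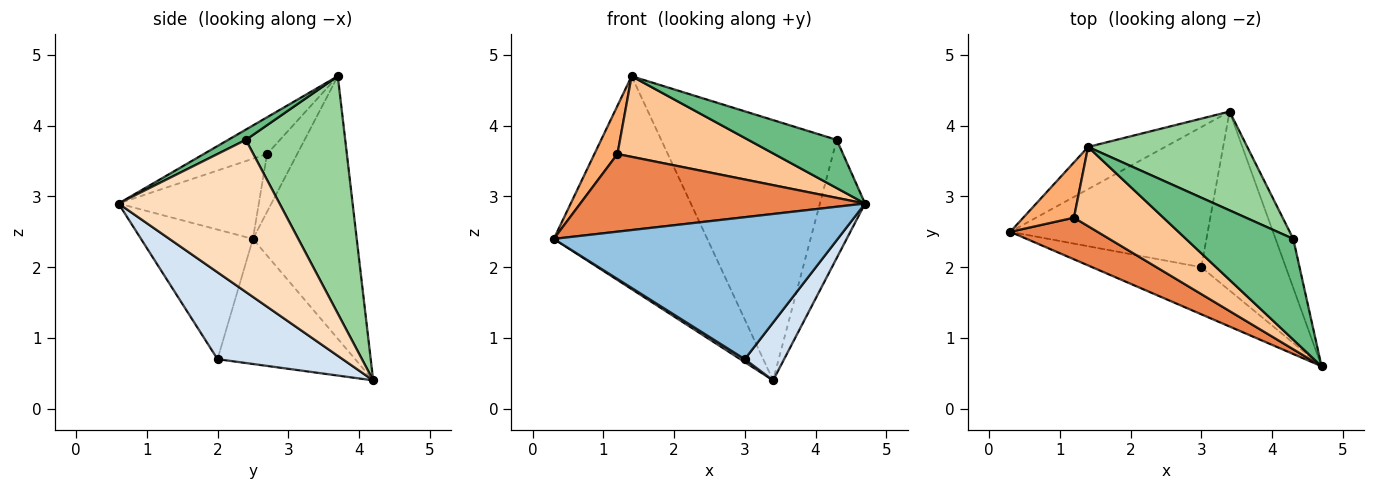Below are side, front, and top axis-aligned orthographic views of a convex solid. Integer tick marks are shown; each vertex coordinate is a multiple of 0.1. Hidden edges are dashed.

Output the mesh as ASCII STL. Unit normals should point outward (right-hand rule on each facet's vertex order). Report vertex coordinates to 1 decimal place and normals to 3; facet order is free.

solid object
 facet normal -0.553 0.817 -0.162
  outer loop
   vertex 1.4 3.7 4.7
   vertex 3.4 4.2 0.4
   vertex 0.3 2.5 2.4
  endloop
 endfacet
 facet normal -0.350 -0.889 -0.295
  outer loop
   vertex 3.0 2.0 0.7
   vertex 4.7 0.6 2.9
   vertex 0.3 2.5 2.4
  endloop
 endfacet
 facet normal -0.535 -0.018 -0.845
  outer loop
   vertex 3.0 2.0 0.7
   vertex 0.3 2.5 2.4
   vertex 3.4 4.2 0.4
  endloop
 endfacet
 facet normal 0.699 -0.220 -0.680
  outer loop
   vertex 3.0 2.0 0.7
   vertex 3.4 4.2 0.4
   vertex 4.7 0.6 2.9
  endloop
 endfacet
 facet normal -0.398 -0.808 0.433
  outer loop
   vertex 1.2 2.7 3.6
   vertex 0.3 2.5 2.4
   vertex 4.7 0.6 2.9
  endloop
 endfacet
 facet normal -0.652 -0.499 0.572
  outer loop
   vertex 1.2 2.7 3.6
   vertex 1.4 3.7 4.7
   vertex 0.3 2.5 2.4
  endloop
 endfacet
 facet normal -0.277 -0.686 0.673
  outer loop
   vertex 1.2 2.7 3.6
   vertex 4.7 0.6 2.9
   vertex 1.4 3.7 4.7
  endloop
 endfacet
 facet normal 0.957 0.268 -0.111
  outer loop
   vertex 4.3 2.4 3.8
   vertex 4.7 0.6 2.9
   vertex 3.4 4.2 0.4
  endloop
 endfacet
 facet normal 0.086 -0.430 0.899
  outer loop
   vertex 4.3 2.4 3.8
   vertex 1.4 3.7 4.7
   vertex 4.7 0.6 2.9
  endloop
 endfacet
 facet normal 0.468 0.826 0.314
  outer loop
   vertex 4.3 2.4 3.8
   vertex 3.4 4.2 0.4
   vertex 1.4 3.7 4.7
  endloop
 endfacet
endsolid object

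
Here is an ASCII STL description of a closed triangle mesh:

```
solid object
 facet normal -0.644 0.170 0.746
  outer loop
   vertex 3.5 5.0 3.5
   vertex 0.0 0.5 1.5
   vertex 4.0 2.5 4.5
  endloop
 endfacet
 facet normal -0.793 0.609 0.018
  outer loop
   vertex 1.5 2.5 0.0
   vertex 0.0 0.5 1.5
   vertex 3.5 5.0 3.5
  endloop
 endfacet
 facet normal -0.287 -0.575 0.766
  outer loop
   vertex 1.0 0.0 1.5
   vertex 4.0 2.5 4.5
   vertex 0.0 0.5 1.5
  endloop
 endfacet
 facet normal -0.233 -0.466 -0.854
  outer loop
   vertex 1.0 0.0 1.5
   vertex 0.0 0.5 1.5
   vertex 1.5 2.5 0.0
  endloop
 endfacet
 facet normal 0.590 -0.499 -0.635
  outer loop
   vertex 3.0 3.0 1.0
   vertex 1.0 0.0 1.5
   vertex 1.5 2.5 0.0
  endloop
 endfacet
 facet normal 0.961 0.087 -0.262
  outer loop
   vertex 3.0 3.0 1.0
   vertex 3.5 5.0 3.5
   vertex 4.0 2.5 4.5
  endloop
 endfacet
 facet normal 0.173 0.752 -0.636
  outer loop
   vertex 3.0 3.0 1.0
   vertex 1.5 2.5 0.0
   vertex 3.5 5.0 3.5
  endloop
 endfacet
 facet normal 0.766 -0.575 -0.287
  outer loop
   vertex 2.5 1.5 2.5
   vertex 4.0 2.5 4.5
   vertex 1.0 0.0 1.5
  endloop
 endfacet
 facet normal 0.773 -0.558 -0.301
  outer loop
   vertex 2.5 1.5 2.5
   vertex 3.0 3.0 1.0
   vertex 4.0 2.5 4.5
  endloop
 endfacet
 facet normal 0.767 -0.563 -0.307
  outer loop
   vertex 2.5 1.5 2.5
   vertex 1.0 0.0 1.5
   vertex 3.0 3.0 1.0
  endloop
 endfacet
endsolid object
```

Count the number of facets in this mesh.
10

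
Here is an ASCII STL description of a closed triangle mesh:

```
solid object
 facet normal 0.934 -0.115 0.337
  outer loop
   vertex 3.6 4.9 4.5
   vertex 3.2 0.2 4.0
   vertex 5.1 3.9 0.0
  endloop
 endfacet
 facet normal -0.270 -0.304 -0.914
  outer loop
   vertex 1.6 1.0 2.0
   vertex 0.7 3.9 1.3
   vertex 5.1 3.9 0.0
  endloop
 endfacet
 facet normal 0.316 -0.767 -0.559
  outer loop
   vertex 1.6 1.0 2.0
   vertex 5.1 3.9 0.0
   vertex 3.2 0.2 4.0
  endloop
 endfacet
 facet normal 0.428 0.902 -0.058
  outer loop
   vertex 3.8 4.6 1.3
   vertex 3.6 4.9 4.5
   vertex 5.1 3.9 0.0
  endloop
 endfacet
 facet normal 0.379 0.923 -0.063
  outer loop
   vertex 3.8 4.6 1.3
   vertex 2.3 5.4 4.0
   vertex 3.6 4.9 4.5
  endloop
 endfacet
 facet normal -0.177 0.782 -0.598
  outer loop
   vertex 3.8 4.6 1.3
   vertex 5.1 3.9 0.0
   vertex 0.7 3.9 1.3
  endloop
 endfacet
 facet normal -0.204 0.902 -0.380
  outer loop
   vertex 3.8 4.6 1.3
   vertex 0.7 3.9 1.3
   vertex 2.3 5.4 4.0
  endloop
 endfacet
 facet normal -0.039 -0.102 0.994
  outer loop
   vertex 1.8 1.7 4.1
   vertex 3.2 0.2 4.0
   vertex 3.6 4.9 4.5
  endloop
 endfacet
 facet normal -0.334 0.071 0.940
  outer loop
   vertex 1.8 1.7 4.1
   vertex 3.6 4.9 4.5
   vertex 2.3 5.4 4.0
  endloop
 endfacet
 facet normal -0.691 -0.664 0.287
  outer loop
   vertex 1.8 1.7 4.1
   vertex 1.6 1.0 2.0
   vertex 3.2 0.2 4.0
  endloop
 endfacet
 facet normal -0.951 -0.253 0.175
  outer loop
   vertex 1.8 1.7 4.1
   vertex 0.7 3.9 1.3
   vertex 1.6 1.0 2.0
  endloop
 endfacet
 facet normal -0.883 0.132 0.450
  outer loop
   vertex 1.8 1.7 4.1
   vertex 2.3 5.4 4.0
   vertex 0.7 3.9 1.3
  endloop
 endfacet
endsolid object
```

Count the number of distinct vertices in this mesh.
8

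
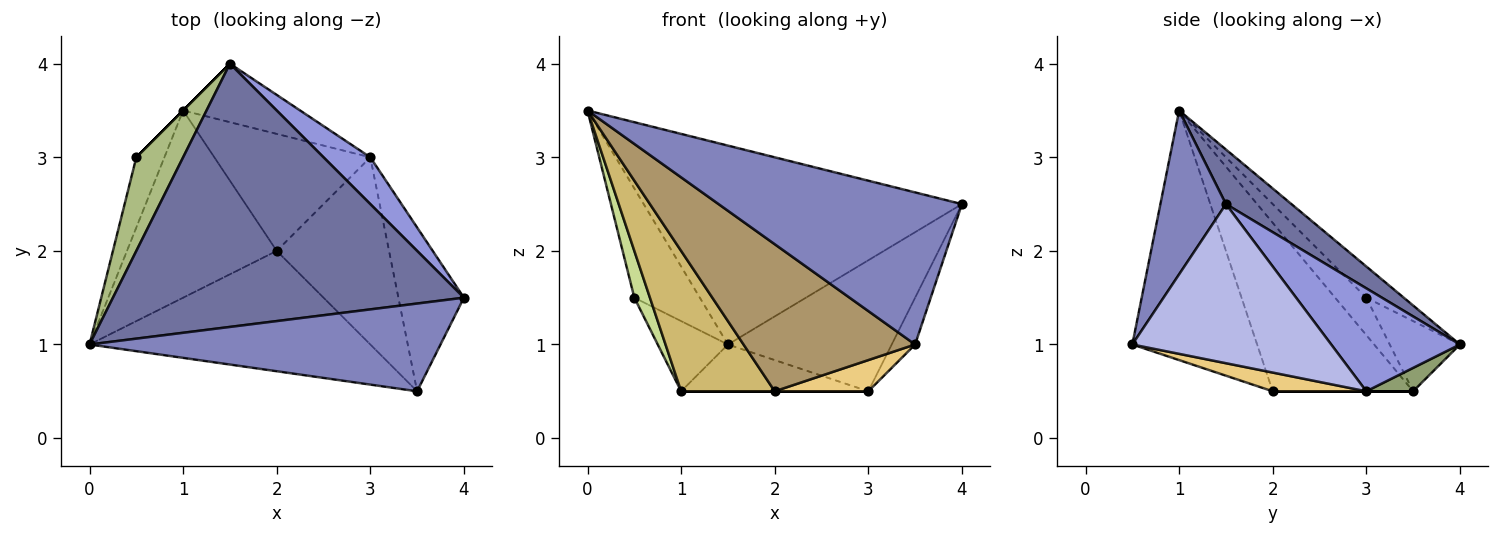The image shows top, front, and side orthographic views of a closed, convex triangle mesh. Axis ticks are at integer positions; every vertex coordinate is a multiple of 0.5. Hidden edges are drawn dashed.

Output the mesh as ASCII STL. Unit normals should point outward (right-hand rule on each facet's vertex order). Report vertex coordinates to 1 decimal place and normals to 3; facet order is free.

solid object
 facet normal 0.123 0.598 0.792
  outer loop
   vertex 1.5 4.0 1.0
   vertex 0.0 1.0 3.5
   vertex 4.0 1.5 2.5
  endloop
 endfacet
 facet normal 0.227 -0.844 0.487
  outer loop
   vertex 3.5 0.5 1.0
   vertex 4.0 1.5 2.5
   vertex 0.0 1.0 3.5
  endloop
 endfacet
 facet normal 0.595 0.757 0.270
  outer loop
   vertex 3.0 3.0 0.5
   vertex 1.5 4.0 1.0
   vertex 4.0 1.5 2.5
  endloop
 endfacet
 facet normal 0.919 0.108 -0.379
  outer loop
   vertex 3.0 3.0 0.5
   vertex 4.0 1.5 2.5
   vertex 3.5 0.5 1.0
  endloop
 endfacet
 facet normal 0.154 0.617 -0.772
  outer loop
   vertex 1.0 3.5 0.5
   vertex 1.5 4.0 1.0
   vertex 3.0 3.0 0.5
  endloop
 endfacet
 facet normal -0.398 0.697 0.597
  outer loop
   vertex 0.5 3.0 1.5
   vertex 0.0 1.0 3.5
   vertex 1.5 4.0 1.0
  endloop
 endfacet
 facet normal -0.743 -0.371 -0.557
  outer loop
   vertex 0.5 3.0 1.5
   vertex 1.0 3.5 0.5
   vertex 0.0 1.0 3.5
  endloop
 endfacet
 facet normal -0.707 0.707 0.000
  outer loop
   vertex 0.5 3.0 1.5
   vertex 1.5 4.0 1.0
   vertex 1.0 3.5 0.5
  endloop
 endfacet
 facet normal -0.491 -0.674 -0.552
  outer loop
   vertex 2.0 2.0 0.5
   vertex 3.5 0.5 1.0
   vertex 0.0 1.0 3.5
  endloop
 endfacet
 facet normal -0.669 -0.446 -0.595
  outer loop
   vertex 2.0 2.0 0.5
   vertex 0.0 1.0 3.5
   vertex 1.0 3.5 0.5
  endloop
 endfacet
 facet normal 0.162 -0.162 -0.973
  outer loop
   vertex 2.0 2.0 0.5
   vertex 3.0 3.0 0.5
   vertex 3.5 0.5 1.0
  endloop
 endfacet
 facet normal 0.000 0.000 -1.000
  outer loop
   vertex 2.0 2.0 0.5
   vertex 1.0 3.5 0.5
   vertex 3.0 3.0 0.5
  endloop
 endfacet
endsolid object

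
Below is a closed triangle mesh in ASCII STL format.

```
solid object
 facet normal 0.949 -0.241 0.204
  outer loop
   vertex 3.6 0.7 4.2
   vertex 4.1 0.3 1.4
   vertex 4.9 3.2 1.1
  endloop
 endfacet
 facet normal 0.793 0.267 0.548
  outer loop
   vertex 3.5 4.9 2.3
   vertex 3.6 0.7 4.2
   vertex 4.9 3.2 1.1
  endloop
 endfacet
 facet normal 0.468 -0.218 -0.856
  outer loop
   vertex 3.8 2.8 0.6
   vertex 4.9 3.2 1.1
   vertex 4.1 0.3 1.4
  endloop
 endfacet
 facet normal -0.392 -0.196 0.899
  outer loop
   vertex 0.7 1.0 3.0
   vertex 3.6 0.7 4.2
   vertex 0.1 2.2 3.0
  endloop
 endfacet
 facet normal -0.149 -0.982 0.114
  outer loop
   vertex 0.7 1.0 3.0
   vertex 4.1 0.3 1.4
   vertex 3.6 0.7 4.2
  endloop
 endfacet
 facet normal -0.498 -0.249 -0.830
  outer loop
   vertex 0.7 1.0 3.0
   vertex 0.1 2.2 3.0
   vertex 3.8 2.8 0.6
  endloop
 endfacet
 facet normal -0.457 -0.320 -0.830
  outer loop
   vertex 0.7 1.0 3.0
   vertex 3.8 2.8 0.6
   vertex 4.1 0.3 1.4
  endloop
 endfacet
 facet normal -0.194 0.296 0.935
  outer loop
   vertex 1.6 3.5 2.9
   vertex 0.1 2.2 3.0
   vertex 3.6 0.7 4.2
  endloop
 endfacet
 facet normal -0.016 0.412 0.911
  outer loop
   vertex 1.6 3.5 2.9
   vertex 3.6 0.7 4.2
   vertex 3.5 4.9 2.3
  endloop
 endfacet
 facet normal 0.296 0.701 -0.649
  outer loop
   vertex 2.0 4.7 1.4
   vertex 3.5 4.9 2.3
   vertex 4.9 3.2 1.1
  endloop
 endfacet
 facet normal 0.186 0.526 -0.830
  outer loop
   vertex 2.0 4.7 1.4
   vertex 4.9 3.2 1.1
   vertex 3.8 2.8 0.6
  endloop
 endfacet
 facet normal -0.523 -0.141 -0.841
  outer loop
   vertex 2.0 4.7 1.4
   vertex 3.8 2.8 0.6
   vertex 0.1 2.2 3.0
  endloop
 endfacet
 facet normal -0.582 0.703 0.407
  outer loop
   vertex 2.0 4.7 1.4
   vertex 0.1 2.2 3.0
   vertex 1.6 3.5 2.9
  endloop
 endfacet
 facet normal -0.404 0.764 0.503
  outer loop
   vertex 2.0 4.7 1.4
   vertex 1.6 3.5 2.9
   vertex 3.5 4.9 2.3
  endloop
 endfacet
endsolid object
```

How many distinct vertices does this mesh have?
9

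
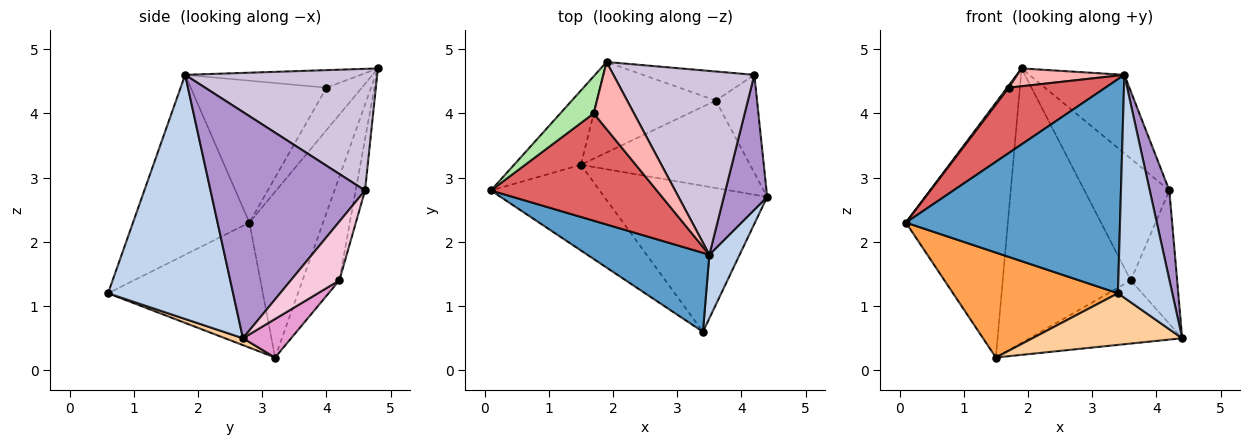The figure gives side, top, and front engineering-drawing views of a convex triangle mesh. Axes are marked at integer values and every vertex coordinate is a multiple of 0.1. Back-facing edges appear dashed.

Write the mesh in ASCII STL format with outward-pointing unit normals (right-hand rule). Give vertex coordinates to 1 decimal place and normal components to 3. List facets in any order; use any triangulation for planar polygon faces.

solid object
 facet normal -0.454 -0.836 0.308
  outer loop
   vertex 3.5 1.8 4.6
   vertex 0.1 2.8 2.3
   vertex 3.4 0.6 1.2
  endloop
 endfacet
 facet normal 0.911 -0.396 0.113
  outer loop
   vertex 3.5 1.8 4.6
   vertex 3.4 0.6 1.2
   vertex 4.4 2.7 0.5
  endloop
 endfacet
 facet normal -0.588 -0.627 -0.511
  outer loop
   vertex 1.5 3.2 0.2
   vertex 3.4 0.6 1.2
   vertex 0.1 2.8 2.3
  endloop
 endfacet
 facet normal 0.040 -0.333 -0.942
  outer loop
   vertex 1.5 3.2 0.2
   vertex 4.4 2.7 0.5
   vertex 3.4 0.6 1.2
  endloop
 endfacet
 facet normal -0.570 0.789 -0.230
  outer loop
   vertex 1.5 3.2 0.2
   vertex 0.1 2.8 2.3
   vertex 1.9 4.8 4.7
  endloop
 endfacet
 facet normal -0.785 -0.036 0.618
  outer loop
   vertex 1.7 4.0 4.4
   vertex 1.9 4.8 4.7
   vertex 0.1 2.8 2.3
  endloop
 endfacet
 facet normal -0.590 -0.420 0.690
  outer loop
   vertex 1.7 4.0 4.4
   vertex 0.1 2.8 2.3
   vertex 3.5 1.8 4.6
  endloop
 endfacet
 facet normal -0.388 -0.237 0.891
  outer loop
   vertex 1.7 4.0 4.4
   vertex 3.5 1.8 4.6
   vertex 1.9 4.8 4.7
  endloop
 endfacet
 facet normal 0.975 -0.124 0.187
  outer loop
   vertex 4.2 4.6 2.8
   vertex 3.5 1.8 4.6
   vertex 4.4 2.7 0.5
  endloop
 endfacet
 facet normal 0.622 0.308 0.720
  outer loop
   vertex 4.2 4.6 2.8
   vertex 1.9 4.8 4.7
   vertex 3.5 1.8 4.6
  endloop
 endfacet
 facet normal -0.263 0.916 -0.302
  outer loop
   vertex 3.6 4.2 1.4
   vertex 1.5 3.2 0.2
   vertex 1.9 4.8 4.7
  endloop
 endfacet
 facet normal -0.106 0.967 -0.231
  outer loop
   vertex 3.6 4.2 1.4
   vertex 1.9 4.8 4.7
   vertex 4.2 4.6 2.8
  endloop
 endfacet
 facet normal 0.182 0.575 -0.797
  outer loop
   vertex 3.6 4.2 1.4
   vertex 4.4 2.7 0.5
   vertex 1.5 3.2 0.2
  endloop
 endfacet
 facet normal 0.645 0.616 -0.452
  outer loop
   vertex 3.6 4.2 1.4
   vertex 4.2 4.6 2.8
   vertex 4.4 2.7 0.5
  endloop
 endfacet
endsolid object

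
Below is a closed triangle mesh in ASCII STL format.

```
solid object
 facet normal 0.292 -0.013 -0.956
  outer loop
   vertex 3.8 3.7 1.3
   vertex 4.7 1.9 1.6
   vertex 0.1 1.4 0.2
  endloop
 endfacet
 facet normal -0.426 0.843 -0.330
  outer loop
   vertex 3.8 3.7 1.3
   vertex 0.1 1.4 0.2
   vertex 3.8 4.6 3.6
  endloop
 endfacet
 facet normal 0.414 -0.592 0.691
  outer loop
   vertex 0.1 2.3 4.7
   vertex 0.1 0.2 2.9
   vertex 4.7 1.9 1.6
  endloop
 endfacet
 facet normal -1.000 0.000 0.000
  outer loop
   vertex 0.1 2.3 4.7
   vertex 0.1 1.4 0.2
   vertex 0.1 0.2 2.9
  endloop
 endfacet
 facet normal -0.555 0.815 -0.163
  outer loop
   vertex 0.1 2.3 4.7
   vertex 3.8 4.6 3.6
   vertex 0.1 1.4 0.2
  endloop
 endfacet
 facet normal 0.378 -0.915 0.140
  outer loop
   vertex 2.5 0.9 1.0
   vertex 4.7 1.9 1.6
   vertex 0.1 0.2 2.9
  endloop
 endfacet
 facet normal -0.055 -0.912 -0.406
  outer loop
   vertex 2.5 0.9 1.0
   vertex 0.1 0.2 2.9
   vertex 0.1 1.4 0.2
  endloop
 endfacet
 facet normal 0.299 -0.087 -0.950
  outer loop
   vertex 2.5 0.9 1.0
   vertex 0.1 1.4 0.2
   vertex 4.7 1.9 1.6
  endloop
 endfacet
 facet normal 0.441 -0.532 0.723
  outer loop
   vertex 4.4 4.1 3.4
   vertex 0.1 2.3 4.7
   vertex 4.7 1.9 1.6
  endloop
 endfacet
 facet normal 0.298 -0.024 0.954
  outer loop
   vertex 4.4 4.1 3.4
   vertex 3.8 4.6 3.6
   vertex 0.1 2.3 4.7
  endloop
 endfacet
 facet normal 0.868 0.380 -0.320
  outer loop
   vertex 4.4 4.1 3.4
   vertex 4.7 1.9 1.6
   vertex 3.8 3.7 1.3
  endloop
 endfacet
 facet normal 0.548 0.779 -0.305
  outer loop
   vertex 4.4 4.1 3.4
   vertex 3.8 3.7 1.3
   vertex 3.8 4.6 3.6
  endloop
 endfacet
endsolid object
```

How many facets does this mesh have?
12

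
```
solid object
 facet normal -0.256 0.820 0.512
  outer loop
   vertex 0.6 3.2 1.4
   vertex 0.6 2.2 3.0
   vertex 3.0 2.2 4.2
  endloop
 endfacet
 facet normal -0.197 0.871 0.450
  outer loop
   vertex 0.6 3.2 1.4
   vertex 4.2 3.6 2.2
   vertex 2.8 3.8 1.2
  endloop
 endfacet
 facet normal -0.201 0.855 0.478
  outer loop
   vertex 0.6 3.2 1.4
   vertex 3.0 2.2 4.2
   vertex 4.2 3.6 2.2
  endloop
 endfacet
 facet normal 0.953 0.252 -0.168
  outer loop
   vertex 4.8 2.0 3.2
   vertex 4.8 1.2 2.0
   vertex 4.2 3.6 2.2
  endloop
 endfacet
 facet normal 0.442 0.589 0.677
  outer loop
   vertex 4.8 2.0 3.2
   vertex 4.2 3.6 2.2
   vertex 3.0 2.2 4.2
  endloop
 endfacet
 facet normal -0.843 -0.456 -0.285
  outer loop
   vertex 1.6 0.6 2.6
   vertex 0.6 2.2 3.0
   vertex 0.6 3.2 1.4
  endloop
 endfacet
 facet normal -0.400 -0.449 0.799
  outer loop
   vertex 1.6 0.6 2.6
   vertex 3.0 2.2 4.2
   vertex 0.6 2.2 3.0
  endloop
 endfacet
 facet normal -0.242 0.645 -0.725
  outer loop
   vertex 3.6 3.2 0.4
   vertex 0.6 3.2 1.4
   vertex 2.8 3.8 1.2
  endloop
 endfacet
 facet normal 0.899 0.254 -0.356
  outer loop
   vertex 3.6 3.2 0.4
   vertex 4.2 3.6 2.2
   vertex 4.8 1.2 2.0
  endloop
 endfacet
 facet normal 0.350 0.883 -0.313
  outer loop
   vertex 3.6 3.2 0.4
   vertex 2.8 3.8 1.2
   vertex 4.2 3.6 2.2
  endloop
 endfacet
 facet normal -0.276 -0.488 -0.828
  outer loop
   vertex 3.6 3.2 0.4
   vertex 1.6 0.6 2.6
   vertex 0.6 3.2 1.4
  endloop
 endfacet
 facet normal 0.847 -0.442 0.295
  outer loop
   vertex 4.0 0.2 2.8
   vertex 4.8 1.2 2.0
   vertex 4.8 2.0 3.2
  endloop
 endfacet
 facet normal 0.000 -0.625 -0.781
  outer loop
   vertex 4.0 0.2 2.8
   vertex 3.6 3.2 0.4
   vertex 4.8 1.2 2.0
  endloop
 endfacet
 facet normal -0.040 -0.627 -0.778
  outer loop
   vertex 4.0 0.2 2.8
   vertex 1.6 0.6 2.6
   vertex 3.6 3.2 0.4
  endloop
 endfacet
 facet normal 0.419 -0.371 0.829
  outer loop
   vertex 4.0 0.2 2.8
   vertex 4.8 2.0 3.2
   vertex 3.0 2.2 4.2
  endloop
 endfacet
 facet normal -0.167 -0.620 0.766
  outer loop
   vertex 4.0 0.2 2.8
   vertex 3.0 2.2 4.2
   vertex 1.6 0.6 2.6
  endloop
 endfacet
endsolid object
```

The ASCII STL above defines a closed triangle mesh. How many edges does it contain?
24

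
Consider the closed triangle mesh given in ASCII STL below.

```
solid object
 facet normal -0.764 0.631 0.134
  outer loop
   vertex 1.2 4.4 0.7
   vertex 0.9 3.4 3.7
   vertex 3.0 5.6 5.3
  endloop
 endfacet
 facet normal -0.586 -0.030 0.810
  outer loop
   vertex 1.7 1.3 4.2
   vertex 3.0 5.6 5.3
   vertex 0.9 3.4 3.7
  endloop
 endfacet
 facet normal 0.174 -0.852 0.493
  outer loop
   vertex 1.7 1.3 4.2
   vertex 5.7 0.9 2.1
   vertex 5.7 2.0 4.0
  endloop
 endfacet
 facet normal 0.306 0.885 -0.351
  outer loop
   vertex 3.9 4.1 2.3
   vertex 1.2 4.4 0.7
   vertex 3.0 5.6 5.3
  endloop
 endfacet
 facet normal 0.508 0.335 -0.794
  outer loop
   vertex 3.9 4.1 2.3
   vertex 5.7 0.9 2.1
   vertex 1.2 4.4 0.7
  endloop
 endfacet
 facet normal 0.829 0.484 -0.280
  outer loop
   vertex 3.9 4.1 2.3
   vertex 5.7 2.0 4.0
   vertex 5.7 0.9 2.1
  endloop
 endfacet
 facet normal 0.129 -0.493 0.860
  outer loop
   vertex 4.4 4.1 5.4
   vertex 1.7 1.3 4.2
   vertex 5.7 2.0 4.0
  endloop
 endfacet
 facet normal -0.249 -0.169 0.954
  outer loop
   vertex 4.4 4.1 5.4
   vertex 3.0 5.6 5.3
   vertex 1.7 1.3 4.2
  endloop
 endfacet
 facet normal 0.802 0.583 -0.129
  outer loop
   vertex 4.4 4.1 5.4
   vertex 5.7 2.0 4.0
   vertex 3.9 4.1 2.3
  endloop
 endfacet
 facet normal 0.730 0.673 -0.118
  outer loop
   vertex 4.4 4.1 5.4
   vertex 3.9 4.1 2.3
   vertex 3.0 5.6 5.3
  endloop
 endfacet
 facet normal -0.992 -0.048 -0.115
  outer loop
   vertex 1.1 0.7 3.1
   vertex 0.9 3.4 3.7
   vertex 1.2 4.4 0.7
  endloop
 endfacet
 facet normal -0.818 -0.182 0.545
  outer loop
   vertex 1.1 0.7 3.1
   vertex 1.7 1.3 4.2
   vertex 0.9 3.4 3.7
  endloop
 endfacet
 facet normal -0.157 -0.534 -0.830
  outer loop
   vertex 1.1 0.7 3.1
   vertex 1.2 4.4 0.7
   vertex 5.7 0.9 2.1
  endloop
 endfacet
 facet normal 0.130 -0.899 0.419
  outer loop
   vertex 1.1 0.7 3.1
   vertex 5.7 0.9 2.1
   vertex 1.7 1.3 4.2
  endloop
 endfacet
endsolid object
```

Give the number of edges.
21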